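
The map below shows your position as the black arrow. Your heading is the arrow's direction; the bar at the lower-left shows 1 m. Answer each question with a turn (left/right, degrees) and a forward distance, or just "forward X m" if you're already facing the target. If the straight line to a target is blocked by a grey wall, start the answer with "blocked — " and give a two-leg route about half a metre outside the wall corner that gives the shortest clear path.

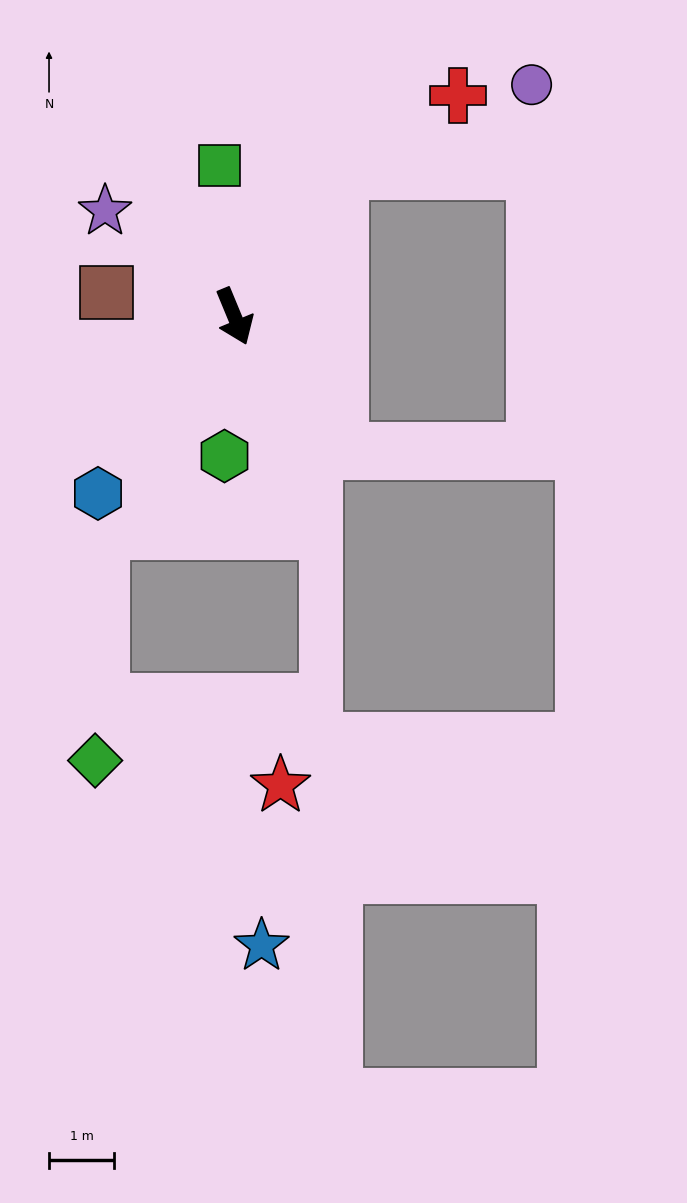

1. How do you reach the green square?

turn left 163°, forward 2.3 m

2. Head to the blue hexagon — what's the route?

turn right 60°, forward 3.4 m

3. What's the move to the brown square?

turn right 123°, forward 2.0 m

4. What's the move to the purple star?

turn right 152°, forward 2.6 m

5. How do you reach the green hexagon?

turn right 27°, forward 2.1 m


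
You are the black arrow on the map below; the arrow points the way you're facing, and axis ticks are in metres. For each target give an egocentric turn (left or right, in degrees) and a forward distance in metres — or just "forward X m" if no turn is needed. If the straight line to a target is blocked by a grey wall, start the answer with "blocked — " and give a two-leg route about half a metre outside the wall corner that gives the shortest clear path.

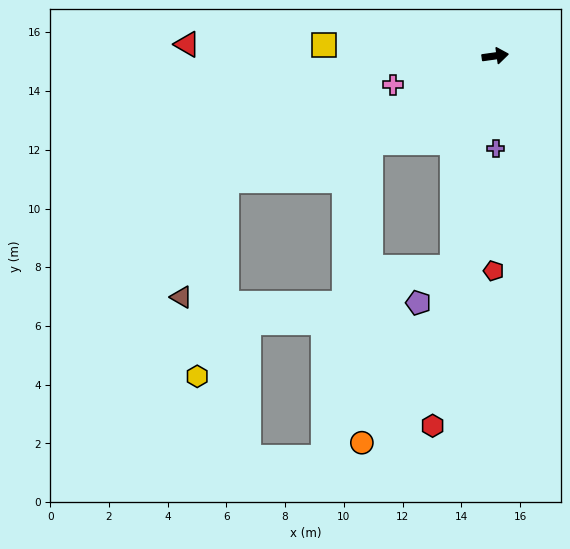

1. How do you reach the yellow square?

turn left 168°, forward 5.8 m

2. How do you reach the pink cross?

turn right 172°, forward 3.6 m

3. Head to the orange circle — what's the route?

blocked — turn right 153°, forward 5.2 m, then turn left 53°, forward 10.2 m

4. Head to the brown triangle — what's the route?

blocked — turn right 163°, forward 10.1 m, then turn left 44°, forward 4.3 m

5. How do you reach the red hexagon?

turn right 108°, forward 12.8 m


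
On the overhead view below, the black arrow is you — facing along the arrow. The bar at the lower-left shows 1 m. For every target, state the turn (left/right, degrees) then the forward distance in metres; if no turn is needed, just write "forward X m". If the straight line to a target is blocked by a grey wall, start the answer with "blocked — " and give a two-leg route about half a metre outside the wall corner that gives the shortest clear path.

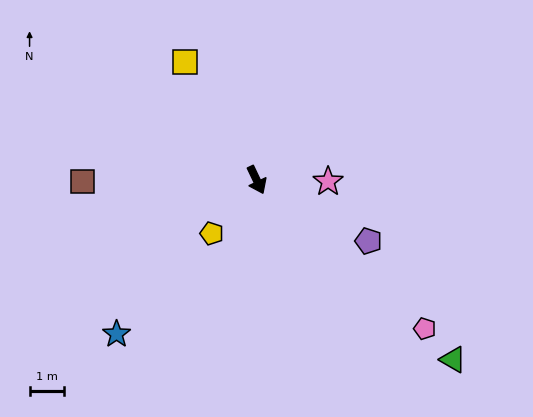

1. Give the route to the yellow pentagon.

turn right 65°, forward 2.0 m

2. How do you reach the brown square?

turn right 115°, forward 5.1 m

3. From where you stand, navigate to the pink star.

turn left 63°, forward 2.1 m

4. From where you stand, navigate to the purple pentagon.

turn left 36°, forward 3.7 m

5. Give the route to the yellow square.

turn right 174°, forward 4.0 m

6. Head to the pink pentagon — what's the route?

turn left 23°, forward 6.6 m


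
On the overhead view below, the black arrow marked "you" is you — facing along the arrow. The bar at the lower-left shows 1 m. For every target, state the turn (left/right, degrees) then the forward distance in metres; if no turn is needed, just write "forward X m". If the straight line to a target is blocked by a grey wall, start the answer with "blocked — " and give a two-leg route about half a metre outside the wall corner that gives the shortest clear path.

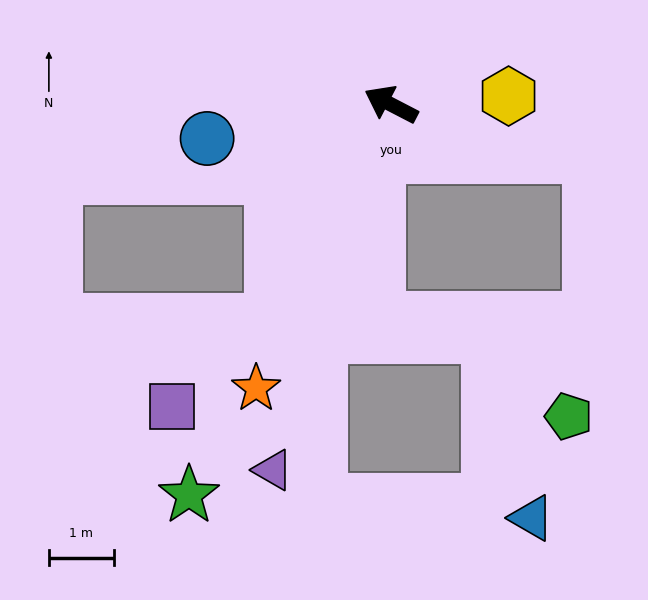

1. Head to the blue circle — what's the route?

turn left 38°, forward 2.9 m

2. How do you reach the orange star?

turn left 92°, forward 4.8 m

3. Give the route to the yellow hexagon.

turn right 149°, forward 1.8 m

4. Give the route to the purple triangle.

turn left 100°, forward 5.9 m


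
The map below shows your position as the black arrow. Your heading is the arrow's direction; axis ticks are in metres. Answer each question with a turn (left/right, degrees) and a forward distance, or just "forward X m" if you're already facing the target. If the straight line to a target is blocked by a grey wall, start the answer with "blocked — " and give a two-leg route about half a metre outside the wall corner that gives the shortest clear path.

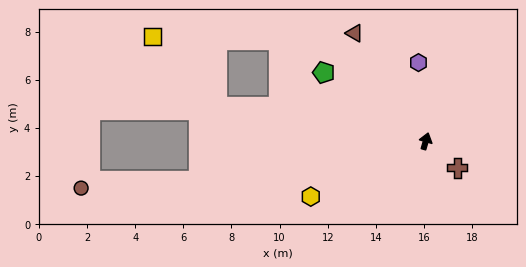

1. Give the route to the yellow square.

blocked — turn left 97°, forward 8.8 m, then turn right 38°, forward 4.0 m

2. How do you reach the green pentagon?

turn left 72°, forward 5.1 m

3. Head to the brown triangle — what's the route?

turn left 50°, forward 5.4 m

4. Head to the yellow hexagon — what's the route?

turn left 132°, forward 5.3 m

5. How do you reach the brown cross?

turn right 114°, forward 1.7 m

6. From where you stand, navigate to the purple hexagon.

turn left 22°, forward 3.3 m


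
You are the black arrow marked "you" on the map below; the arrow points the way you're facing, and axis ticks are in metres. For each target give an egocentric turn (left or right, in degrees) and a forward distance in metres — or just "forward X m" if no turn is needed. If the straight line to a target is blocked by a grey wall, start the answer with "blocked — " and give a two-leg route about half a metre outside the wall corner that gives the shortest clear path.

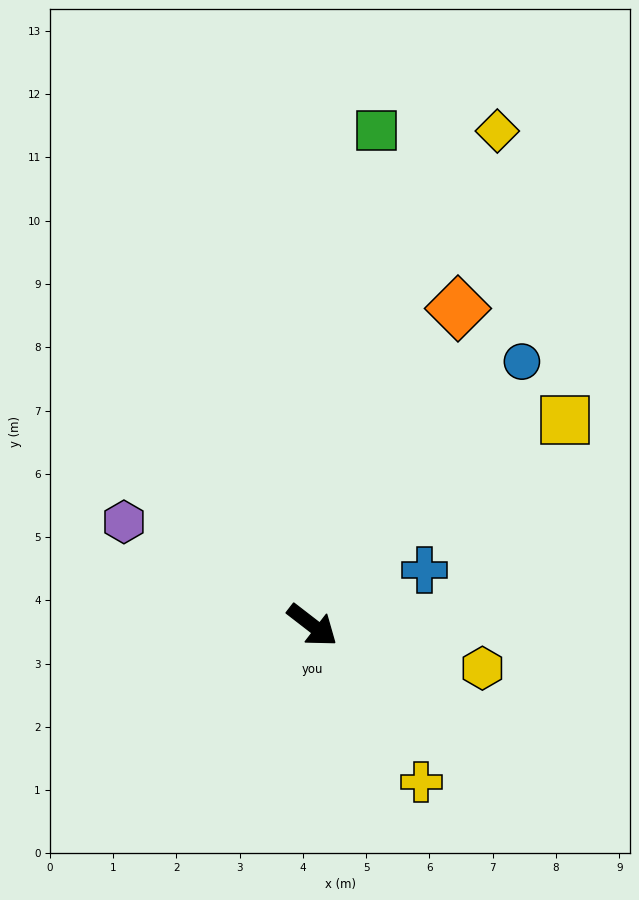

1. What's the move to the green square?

turn left 120°, forward 7.9 m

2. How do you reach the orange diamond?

turn left 103°, forward 5.5 m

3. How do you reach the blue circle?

turn left 89°, forward 5.3 m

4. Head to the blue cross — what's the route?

turn left 64°, forward 2.0 m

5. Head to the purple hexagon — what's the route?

turn right 171°, forward 3.4 m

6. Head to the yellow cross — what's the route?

turn right 17°, forward 3.0 m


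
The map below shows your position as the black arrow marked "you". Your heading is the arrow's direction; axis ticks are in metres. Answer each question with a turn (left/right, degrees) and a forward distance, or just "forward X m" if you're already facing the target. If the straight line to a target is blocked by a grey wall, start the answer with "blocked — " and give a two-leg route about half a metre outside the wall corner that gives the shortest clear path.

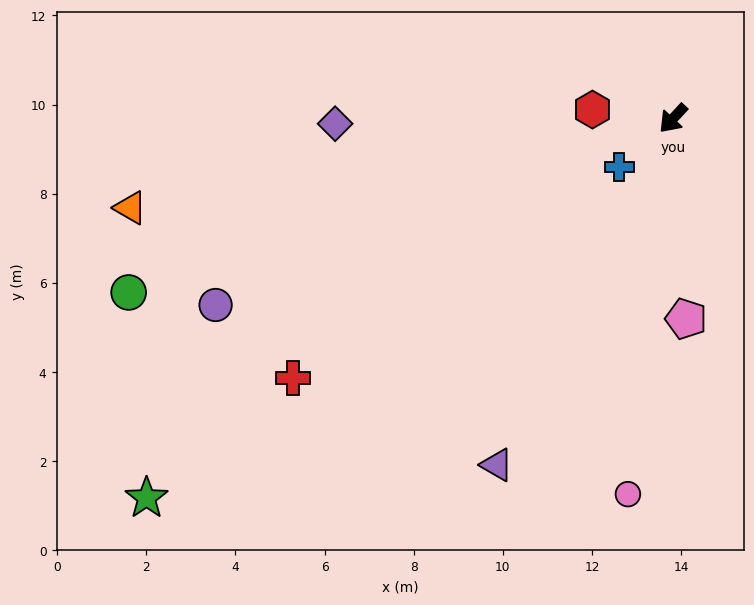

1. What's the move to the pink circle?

turn left 36°, forward 8.5 m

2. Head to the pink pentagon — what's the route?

turn left 47°, forward 4.5 m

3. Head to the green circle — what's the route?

turn right 29°, forward 12.8 m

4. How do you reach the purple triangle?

turn left 16°, forward 8.7 m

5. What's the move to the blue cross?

turn right 5°, forward 1.6 m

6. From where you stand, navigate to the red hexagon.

turn right 53°, forward 1.8 m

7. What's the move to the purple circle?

turn right 25°, forward 11.1 m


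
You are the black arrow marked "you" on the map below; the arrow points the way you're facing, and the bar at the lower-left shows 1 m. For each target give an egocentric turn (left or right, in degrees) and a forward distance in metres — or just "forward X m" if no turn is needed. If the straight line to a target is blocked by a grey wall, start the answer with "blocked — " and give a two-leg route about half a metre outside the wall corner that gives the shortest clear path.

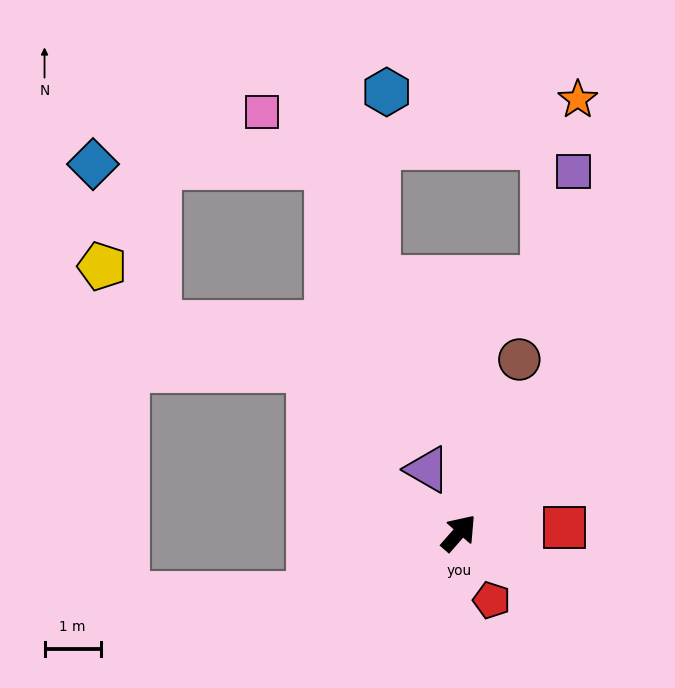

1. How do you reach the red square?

turn right 46°, forward 1.9 m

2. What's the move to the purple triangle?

turn left 68°, forward 1.3 m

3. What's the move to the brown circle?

turn left 22°, forward 3.3 m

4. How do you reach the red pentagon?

turn right 113°, forward 1.3 m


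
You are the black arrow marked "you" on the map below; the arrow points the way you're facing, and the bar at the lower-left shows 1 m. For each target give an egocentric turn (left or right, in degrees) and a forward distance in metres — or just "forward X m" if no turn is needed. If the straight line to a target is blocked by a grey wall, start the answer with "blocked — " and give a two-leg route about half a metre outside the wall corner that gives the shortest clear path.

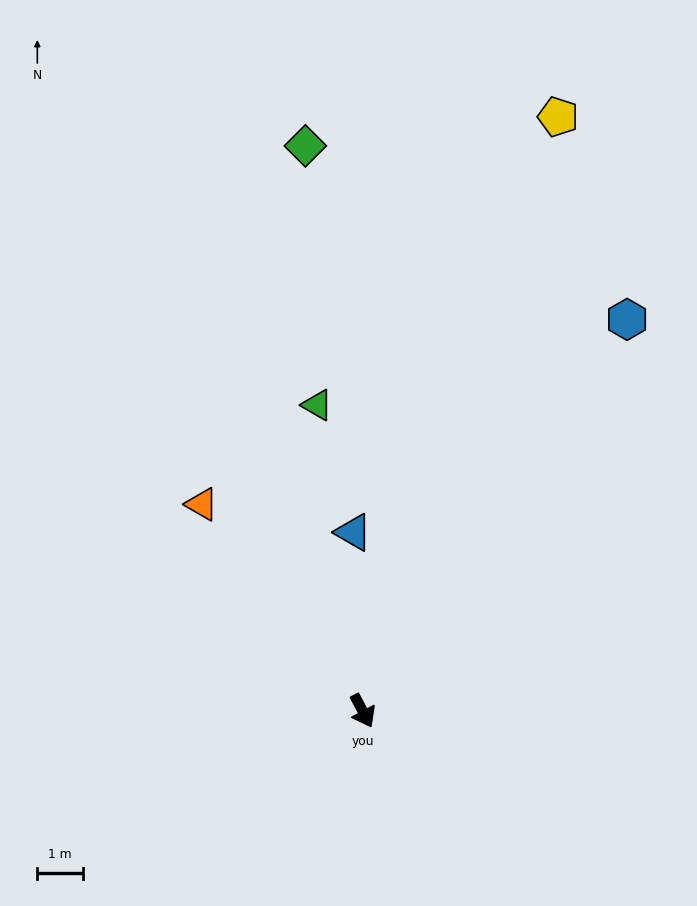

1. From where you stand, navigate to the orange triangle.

turn right 170°, forward 5.7 m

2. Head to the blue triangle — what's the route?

turn left 155°, forward 3.9 m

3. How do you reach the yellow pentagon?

turn left 134°, forward 13.6 m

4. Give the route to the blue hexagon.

turn left 118°, forward 10.3 m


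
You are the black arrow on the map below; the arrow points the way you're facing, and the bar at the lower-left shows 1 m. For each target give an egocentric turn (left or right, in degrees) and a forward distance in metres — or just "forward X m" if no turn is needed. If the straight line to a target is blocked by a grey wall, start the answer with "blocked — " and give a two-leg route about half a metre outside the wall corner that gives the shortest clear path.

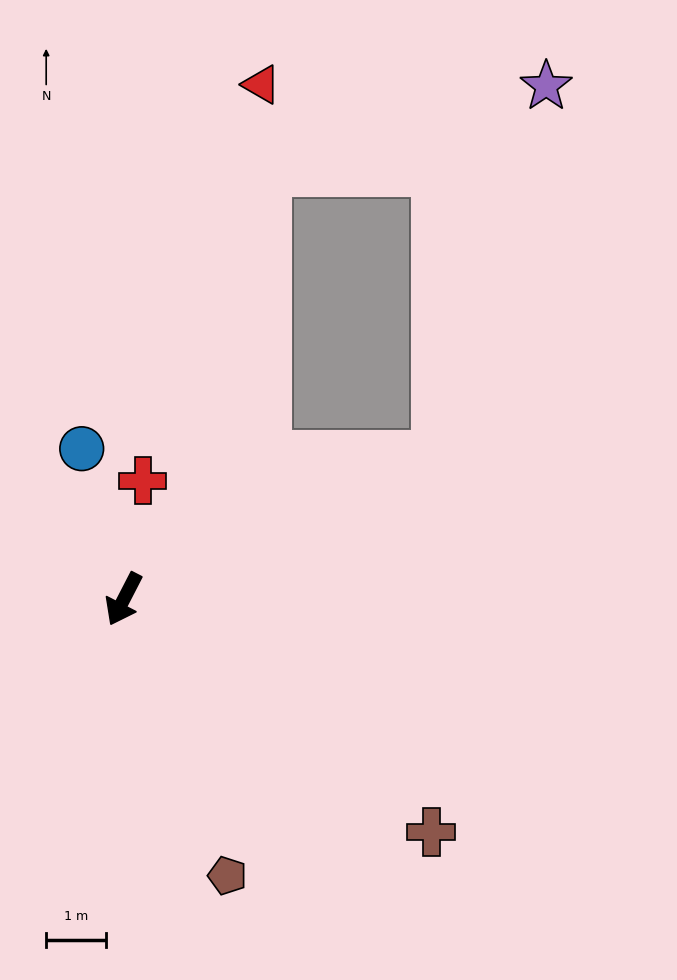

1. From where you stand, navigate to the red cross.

turn right 162°, forward 2.0 m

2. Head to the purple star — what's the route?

blocked — turn left 142°, forward 5.7 m, then turn left 49°, forward 6.4 m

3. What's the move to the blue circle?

turn right 137°, forward 2.6 m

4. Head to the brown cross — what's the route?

turn left 80°, forward 6.4 m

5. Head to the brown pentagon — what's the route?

turn left 48°, forward 4.9 m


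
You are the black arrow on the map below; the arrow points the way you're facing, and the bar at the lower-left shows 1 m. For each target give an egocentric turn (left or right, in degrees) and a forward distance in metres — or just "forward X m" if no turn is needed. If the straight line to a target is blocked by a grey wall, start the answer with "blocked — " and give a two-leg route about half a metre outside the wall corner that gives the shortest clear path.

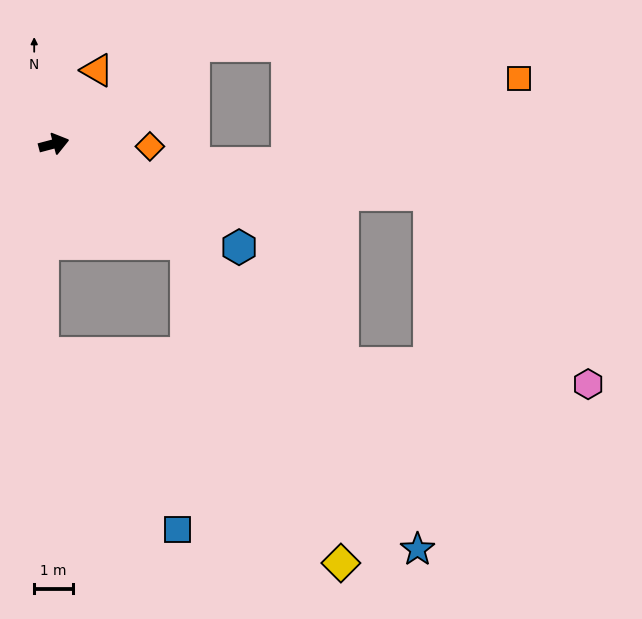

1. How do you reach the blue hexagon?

turn right 44°, forward 5.5 m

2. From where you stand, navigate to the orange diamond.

turn right 16°, forward 2.5 m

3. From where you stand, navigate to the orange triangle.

turn left 45°, forward 2.2 m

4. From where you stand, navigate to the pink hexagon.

blocked — turn right 52°, forward 9.4 m, then turn left 32°, forward 6.4 m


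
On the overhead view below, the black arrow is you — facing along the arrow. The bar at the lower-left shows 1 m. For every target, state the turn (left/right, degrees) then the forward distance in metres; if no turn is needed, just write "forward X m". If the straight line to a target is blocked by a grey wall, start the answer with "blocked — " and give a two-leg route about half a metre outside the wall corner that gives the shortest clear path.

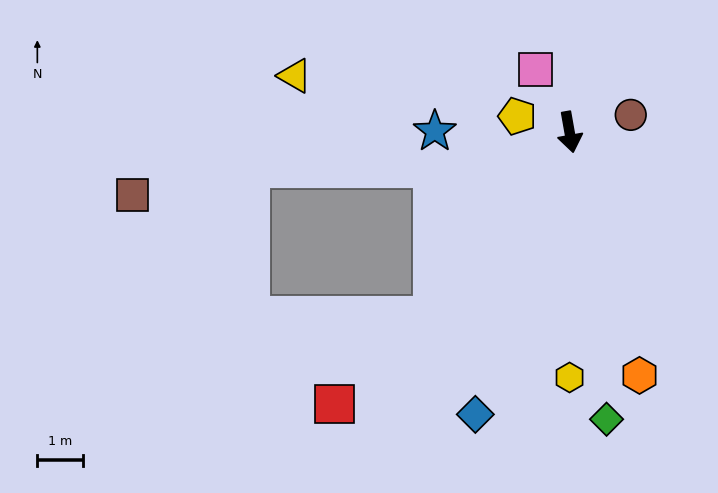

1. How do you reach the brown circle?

turn left 96°, forward 1.4 m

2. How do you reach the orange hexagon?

turn left 6°, forward 5.6 m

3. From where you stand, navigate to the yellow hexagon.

turn right 10°, forward 5.4 m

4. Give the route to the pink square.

turn right 162°, forward 1.6 m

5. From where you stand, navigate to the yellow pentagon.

turn right 117°, forward 1.2 m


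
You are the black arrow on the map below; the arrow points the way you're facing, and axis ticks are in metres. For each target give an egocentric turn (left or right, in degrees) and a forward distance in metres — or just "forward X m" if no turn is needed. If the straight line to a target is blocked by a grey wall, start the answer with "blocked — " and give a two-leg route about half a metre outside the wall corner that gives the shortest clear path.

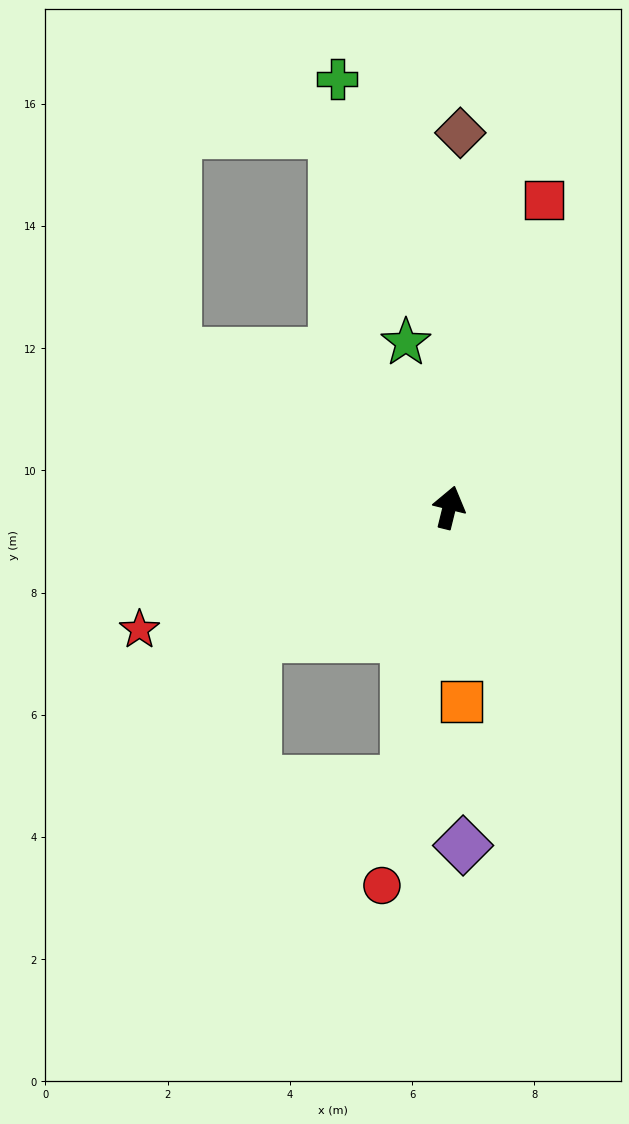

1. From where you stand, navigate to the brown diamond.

turn left 12°, forward 6.1 m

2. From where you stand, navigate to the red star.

turn left 125°, forward 5.5 m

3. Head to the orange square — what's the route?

turn right 163°, forward 3.2 m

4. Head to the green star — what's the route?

turn left 29°, forward 2.8 m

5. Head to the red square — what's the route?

turn right 3°, forward 5.3 m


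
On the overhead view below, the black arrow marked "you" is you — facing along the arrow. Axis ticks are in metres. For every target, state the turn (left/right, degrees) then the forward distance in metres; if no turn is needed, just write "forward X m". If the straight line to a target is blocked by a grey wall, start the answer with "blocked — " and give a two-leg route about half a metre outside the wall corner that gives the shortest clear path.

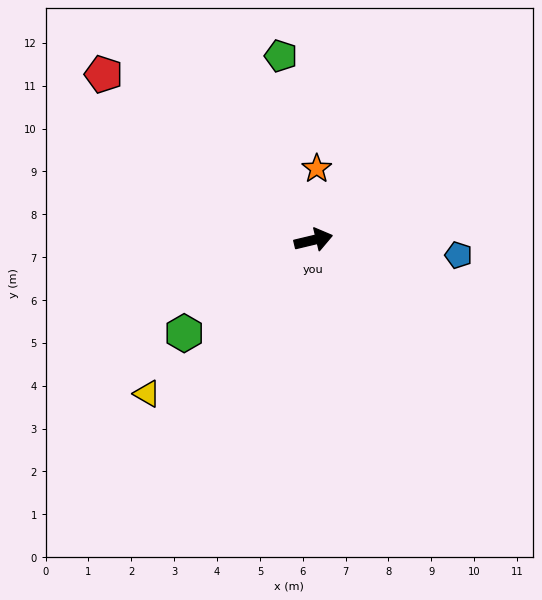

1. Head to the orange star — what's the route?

turn left 74°, forward 1.7 m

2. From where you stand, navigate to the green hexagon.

turn right 158°, forward 3.7 m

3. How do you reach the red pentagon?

turn left 128°, forward 6.2 m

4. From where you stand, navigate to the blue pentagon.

turn right 19°, forward 3.4 m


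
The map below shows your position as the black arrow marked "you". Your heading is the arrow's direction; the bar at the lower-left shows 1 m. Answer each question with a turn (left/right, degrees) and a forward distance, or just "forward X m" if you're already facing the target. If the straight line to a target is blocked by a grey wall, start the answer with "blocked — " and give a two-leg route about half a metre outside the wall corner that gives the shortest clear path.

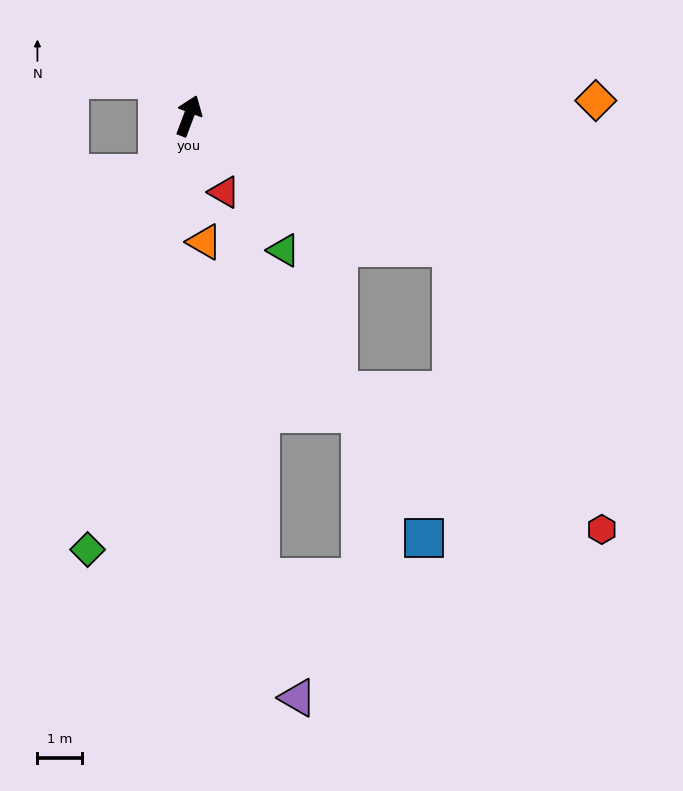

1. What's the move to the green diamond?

turn right 172°, forward 9.9 m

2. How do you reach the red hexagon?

blocked — turn right 96°, forward 6.6 m, then turn right 35°, forward 7.1 m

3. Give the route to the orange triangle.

turn right 152°, forward 2.8 m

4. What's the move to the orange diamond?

turn right 67°, forward 9.1 m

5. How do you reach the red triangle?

turn right 134°, forward 1.9 m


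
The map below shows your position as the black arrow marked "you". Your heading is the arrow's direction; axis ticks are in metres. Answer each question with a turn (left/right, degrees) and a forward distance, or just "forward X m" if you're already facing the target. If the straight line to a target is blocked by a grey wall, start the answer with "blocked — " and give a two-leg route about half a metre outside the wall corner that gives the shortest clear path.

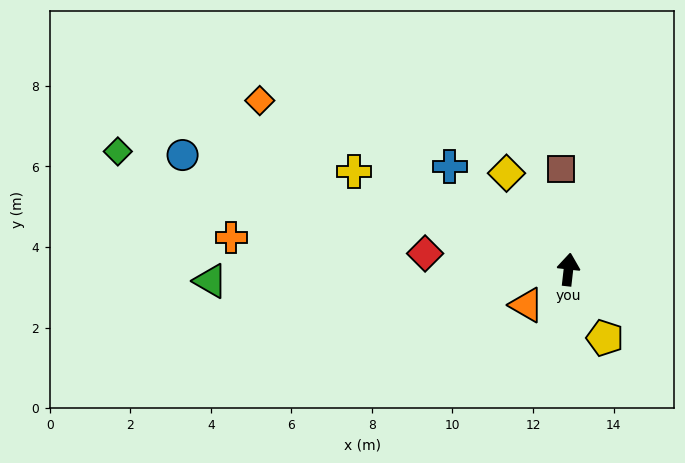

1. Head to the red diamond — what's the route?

turn left 90°, forward 3.6 m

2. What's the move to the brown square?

turn left 11°, forward 2.5 m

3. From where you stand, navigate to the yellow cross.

turn left 72°, forward 5.9 m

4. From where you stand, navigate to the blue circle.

turn left 80°, forward 10.0 m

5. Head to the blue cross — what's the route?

turn left 56°, forward 3.9 m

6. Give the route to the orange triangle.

turn left 137°, forward 1.4 m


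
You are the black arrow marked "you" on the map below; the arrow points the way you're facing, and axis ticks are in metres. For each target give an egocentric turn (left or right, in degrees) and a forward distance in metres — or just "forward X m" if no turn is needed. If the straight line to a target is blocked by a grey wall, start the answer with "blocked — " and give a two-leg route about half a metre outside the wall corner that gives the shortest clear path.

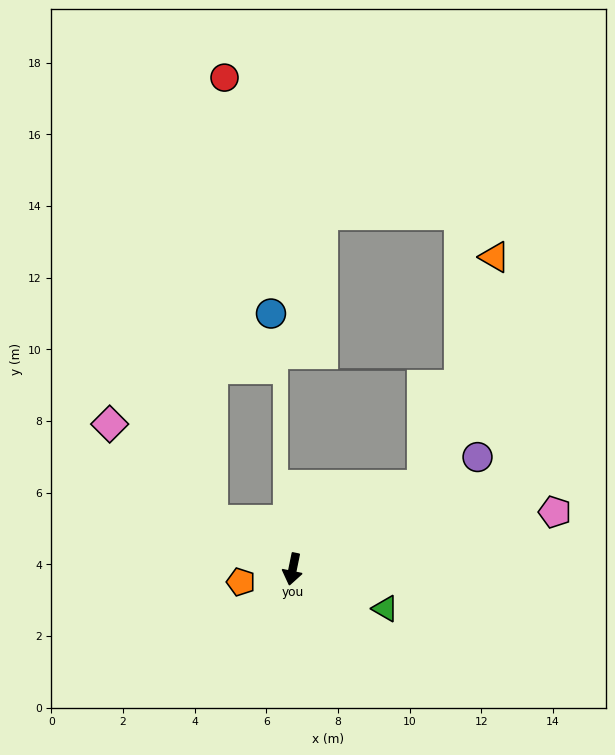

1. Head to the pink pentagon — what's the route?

turn left 114°, forward 7.5 m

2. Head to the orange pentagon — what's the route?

turn right 65°, forward 1.5 m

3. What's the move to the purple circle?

turn left 133°, forward 6.0 m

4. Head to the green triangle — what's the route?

turn left 79°, forward 2.8 m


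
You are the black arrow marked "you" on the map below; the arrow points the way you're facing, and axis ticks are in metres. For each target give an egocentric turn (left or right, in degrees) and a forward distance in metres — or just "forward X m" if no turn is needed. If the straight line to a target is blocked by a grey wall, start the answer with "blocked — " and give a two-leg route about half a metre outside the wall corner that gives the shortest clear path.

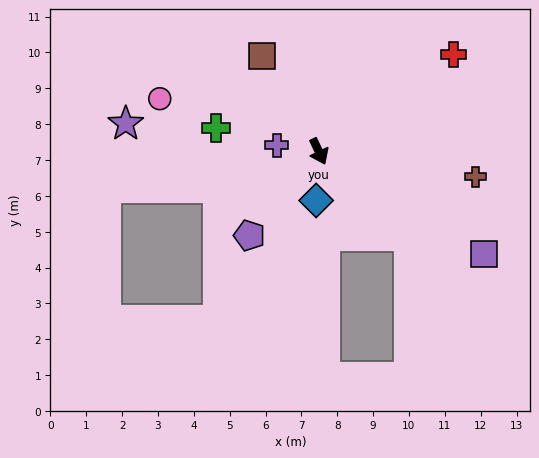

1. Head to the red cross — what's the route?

turn left 100°, forward 4.6 m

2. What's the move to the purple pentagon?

turn right 65°, forward 3.0 m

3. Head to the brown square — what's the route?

turn right 174°, forward 3.1 m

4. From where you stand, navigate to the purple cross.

turn right 124°, forward 1.2 m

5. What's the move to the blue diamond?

turn right 28°, forward 1.4 m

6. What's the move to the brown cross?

turn left 56°, forward 4.4 m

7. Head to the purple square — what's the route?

turn left 33°, forward 5.4 m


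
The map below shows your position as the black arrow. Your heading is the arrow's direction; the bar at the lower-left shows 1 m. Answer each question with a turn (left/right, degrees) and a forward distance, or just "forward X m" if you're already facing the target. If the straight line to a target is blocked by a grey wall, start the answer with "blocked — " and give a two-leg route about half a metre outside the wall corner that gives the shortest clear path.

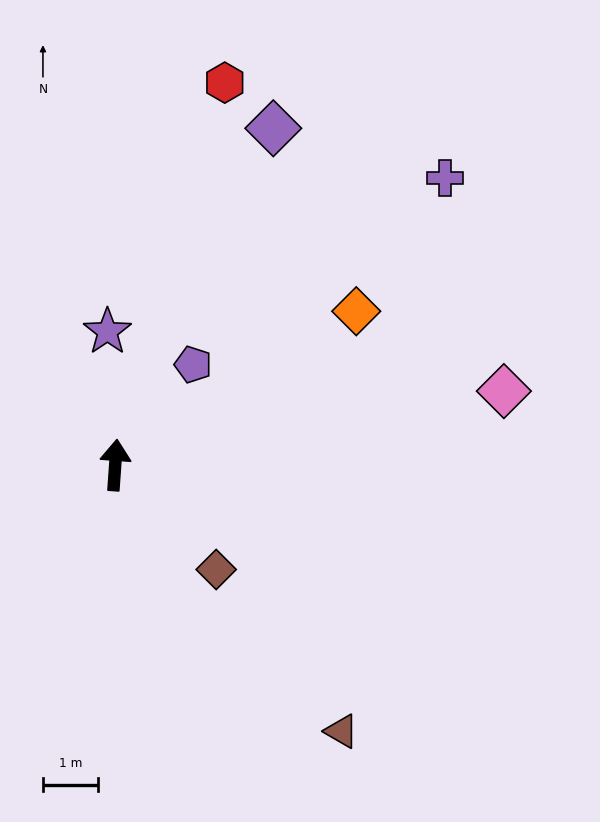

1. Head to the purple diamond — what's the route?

turn right 21°, forward 6.7 m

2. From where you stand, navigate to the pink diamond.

turn right 75°, forward 7.1 m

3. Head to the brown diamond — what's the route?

turn right 132°, forward 2.6 m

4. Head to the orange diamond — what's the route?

turn right 53°, forward 5.2 m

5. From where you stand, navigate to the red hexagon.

turn right 12°, forward 7.2 m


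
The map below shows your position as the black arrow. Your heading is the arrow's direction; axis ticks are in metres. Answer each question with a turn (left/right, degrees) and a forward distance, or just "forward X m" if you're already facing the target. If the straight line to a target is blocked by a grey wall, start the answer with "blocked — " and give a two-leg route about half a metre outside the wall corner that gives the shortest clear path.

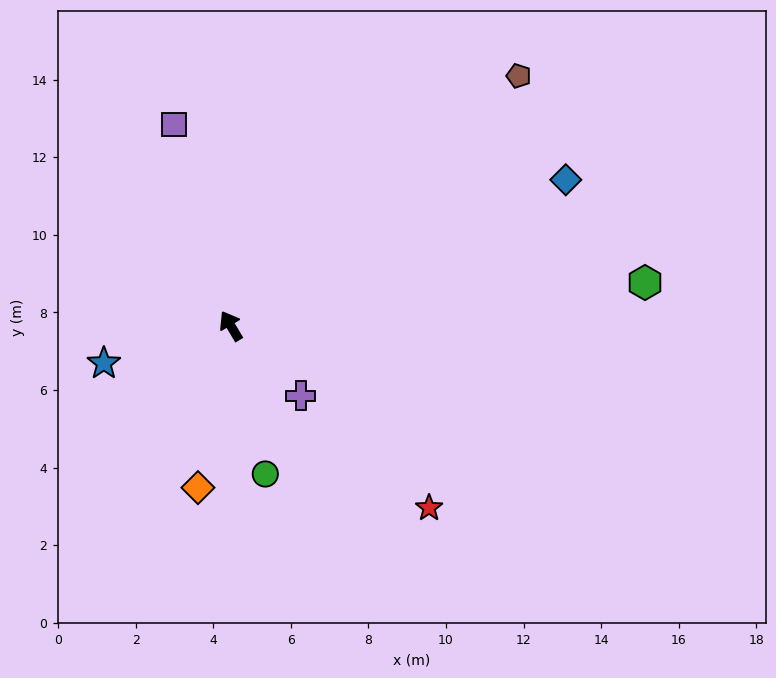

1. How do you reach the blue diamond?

turn right 97°, forward 9.4 m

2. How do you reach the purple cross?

turn right 166°, forward 2.5 m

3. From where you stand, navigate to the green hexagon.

turn right 115°, forward 10.7 m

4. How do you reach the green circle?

turn left 162°, forward 3.9 m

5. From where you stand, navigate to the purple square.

turn right 15°, forward 5.4 m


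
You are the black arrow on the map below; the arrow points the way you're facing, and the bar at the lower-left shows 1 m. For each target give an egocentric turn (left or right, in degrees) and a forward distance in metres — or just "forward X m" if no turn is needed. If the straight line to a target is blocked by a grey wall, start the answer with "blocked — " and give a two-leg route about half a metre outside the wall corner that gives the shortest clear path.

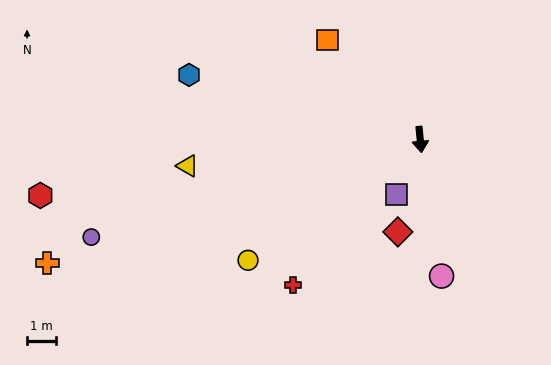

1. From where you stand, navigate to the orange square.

turn right 142°, forward 4.6 m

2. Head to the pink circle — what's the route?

turn left 3°, forward 4.7 m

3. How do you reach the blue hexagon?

turn right 111°, forward 8.2 m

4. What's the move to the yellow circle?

turn right 60°, forward 7.2 m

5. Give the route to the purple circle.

turn right 79°, forward 11.7 m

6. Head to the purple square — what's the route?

turn right 29°, forward 2.0 m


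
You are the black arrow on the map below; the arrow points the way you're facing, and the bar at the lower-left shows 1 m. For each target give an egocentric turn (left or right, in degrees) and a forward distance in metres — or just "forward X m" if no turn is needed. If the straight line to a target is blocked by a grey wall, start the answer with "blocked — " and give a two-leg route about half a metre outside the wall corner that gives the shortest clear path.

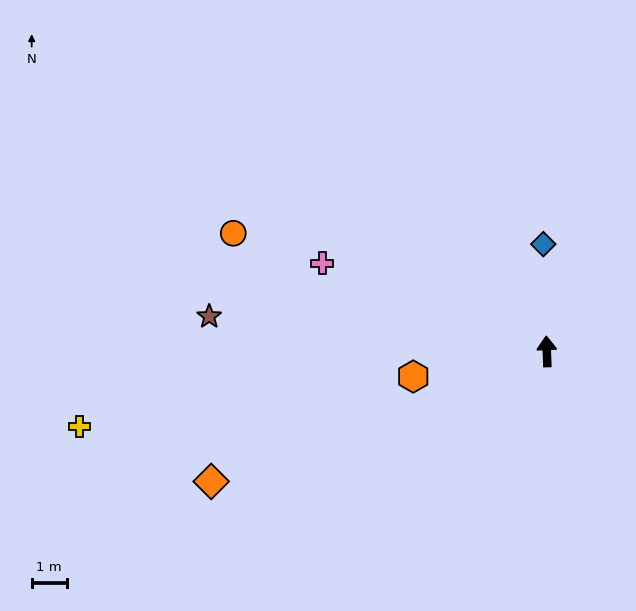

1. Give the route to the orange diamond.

turn left 109°, forward 10.3 m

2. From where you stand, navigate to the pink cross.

turn left 66°, forward 6.9 m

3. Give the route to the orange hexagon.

turn left 98°, forward 3.9 m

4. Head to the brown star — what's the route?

turn left 82°, forward 9.7 m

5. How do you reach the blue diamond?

forward 3.1 m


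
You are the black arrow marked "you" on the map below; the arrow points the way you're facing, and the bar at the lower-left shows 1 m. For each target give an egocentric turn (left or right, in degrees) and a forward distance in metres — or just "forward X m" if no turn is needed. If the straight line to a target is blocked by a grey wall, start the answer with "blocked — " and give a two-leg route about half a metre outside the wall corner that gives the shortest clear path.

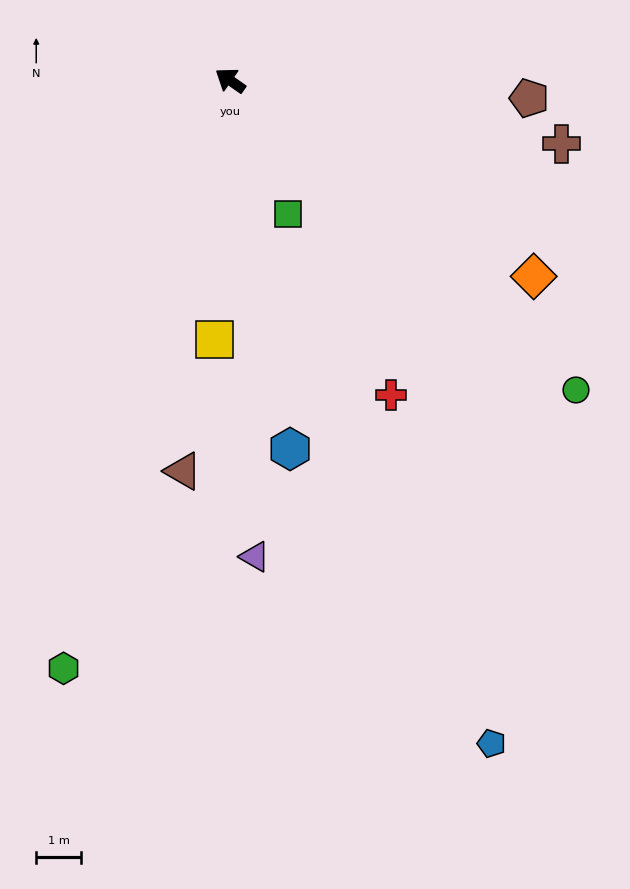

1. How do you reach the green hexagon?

turn left 109°, forward 13.5 m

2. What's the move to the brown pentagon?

turn right 148°, forward 6.6 m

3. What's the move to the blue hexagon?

turn left 134°, forward 8.3 m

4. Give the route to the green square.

turn left 148°, forward 3.2 m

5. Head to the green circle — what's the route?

turn left 173°, forward 10.3 m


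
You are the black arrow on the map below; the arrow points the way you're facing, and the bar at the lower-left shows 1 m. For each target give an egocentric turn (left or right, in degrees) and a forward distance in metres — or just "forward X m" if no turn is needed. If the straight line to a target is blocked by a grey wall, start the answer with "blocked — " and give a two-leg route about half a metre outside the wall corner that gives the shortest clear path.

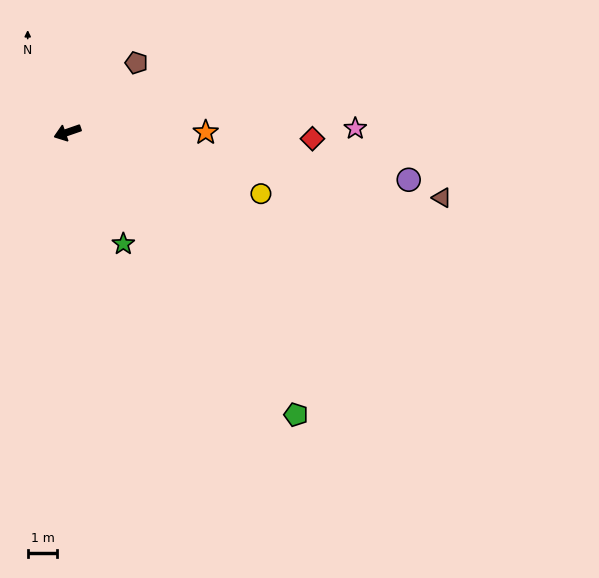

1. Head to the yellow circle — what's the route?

turn left 143°, forward 6.8 m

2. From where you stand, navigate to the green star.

turn left 98°, forward 4.2 m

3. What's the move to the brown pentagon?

turn right 154°, forward 3.3 m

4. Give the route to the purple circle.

turn left 153°, forward 11.6 m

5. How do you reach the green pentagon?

turn left 110°, forward 12.2 m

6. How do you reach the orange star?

turn left 161°, forward 4.7 m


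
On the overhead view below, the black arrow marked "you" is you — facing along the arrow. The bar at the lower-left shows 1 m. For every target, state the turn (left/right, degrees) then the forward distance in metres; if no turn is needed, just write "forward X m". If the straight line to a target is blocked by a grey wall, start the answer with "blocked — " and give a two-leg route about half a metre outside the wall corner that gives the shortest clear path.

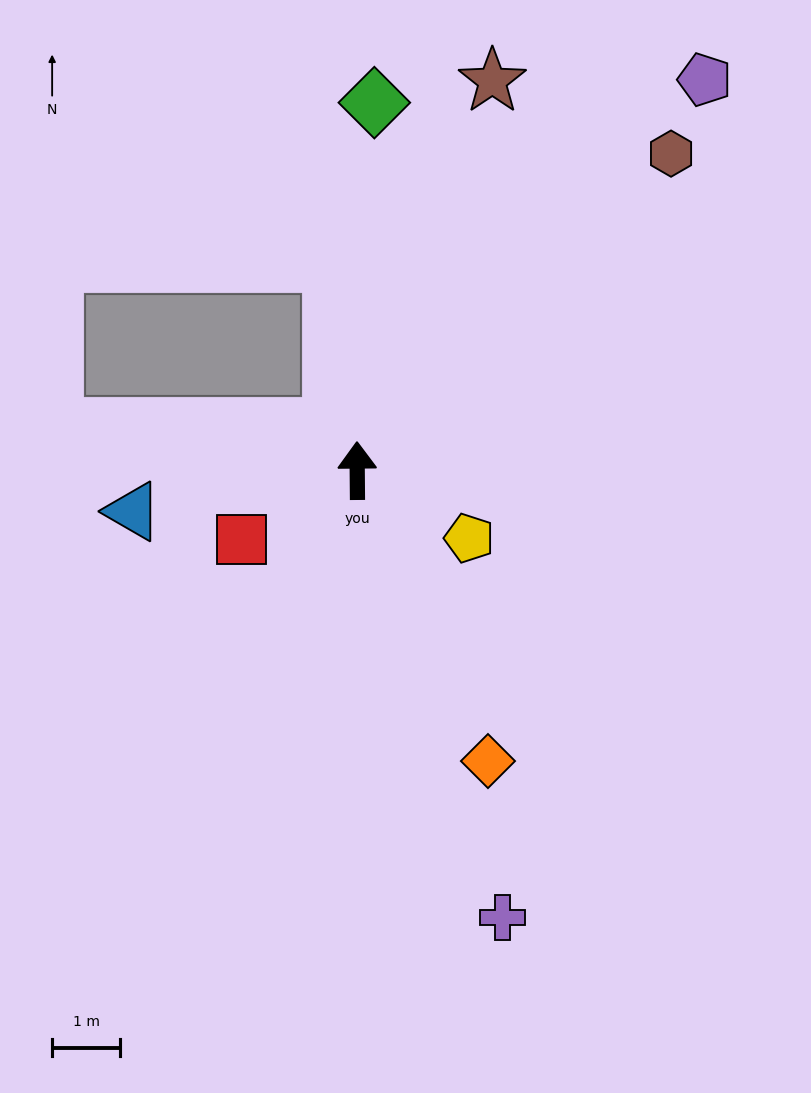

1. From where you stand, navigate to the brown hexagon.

turn right 45°, forward 6.5 m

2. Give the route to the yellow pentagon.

turn right 122°, forward 1.9 m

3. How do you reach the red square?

turn left 120°, forward 2.0 m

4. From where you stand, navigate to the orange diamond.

turn right 156°, forward 4.7 m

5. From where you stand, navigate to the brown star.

turn right 20°, forward 6.0 m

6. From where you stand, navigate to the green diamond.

turn right 3°, forward 5.4 m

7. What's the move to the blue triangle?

turn left 100°, forward 3.3 m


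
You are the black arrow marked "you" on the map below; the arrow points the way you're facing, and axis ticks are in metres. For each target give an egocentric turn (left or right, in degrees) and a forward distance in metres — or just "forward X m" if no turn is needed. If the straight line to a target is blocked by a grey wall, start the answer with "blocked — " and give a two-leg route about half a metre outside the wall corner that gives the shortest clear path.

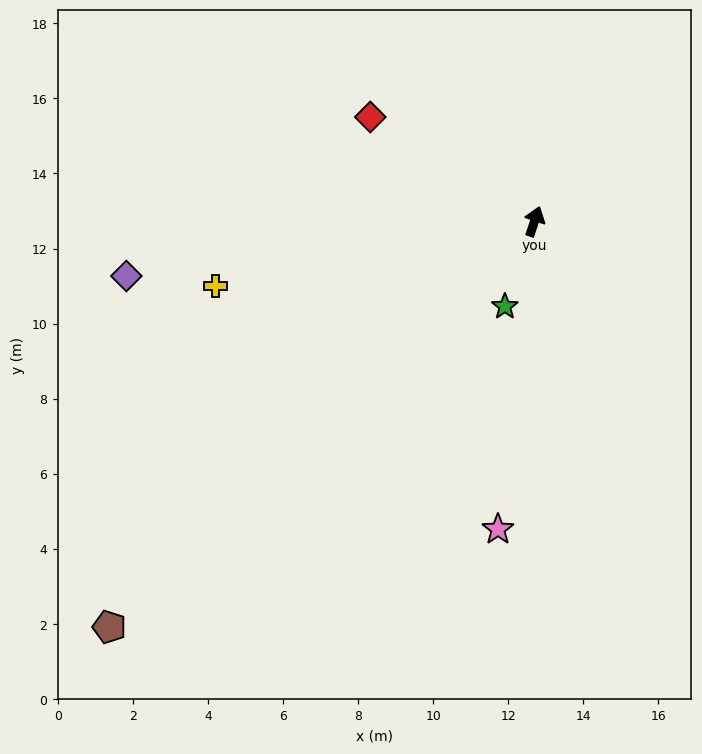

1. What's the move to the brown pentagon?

turn left 152°, forward 15.7 m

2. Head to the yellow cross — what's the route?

turn left 120°, forward 8.7 m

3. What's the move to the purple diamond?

turn left 116°, forward 11.0 m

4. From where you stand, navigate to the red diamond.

turn left 76°, forward 5.2 m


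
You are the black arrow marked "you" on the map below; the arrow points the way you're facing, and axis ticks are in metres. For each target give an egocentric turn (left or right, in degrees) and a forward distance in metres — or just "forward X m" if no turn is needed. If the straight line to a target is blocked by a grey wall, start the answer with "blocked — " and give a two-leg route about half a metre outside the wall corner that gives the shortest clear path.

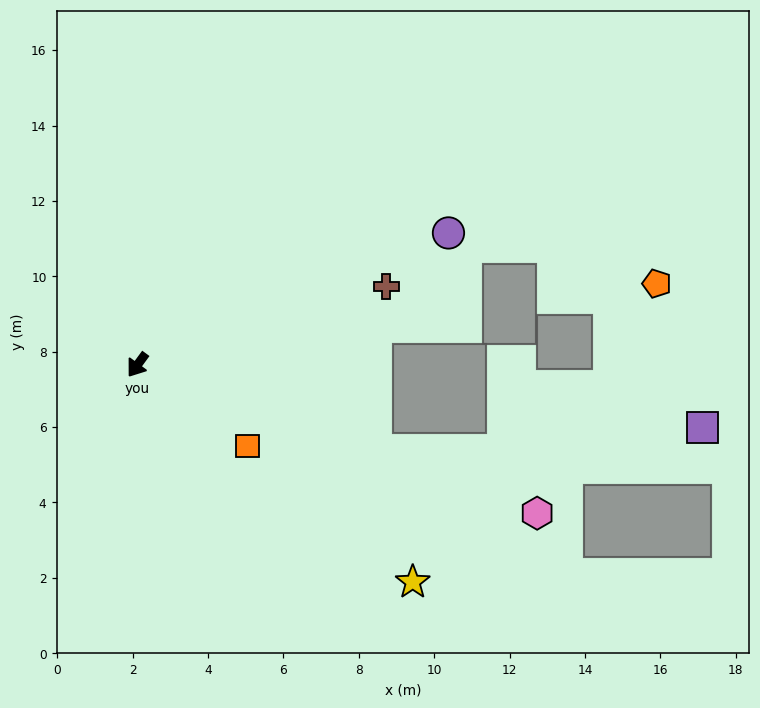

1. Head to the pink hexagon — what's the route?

turn left 106°, forward 11.3 m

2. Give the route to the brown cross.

turn left 144°, forward 6.9 m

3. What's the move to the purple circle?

turn left 149°, forward 9.0 m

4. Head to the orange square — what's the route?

turn left 90°, forward 3.6 m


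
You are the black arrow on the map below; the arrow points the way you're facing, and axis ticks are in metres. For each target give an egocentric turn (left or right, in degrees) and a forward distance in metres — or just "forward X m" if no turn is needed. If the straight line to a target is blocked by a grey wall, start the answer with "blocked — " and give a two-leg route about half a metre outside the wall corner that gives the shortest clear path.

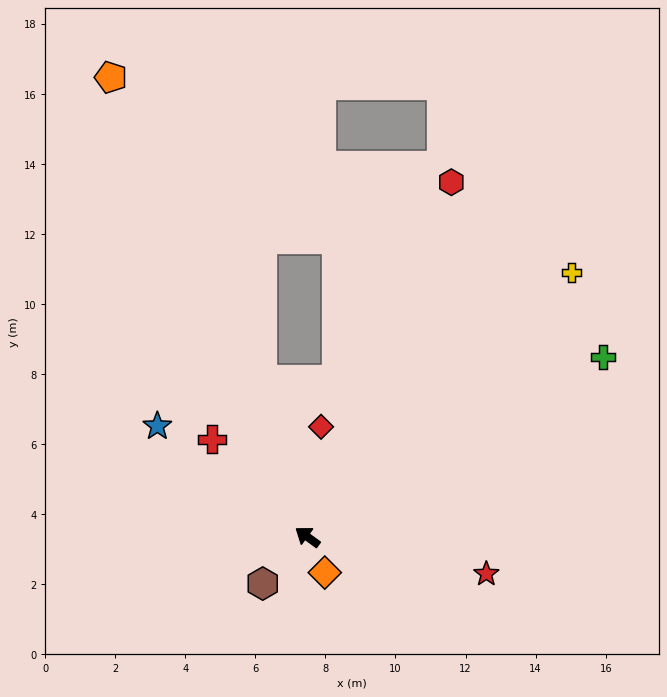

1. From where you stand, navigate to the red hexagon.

turn right 76°, forward 10.9 m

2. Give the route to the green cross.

turn right 113°, forward 9.9 m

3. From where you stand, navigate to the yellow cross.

turn right 99°, forward 10.7 m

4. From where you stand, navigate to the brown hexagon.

turn left 82°, forward 1.8 m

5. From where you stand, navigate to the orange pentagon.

turn right 31°, forward 14.3 m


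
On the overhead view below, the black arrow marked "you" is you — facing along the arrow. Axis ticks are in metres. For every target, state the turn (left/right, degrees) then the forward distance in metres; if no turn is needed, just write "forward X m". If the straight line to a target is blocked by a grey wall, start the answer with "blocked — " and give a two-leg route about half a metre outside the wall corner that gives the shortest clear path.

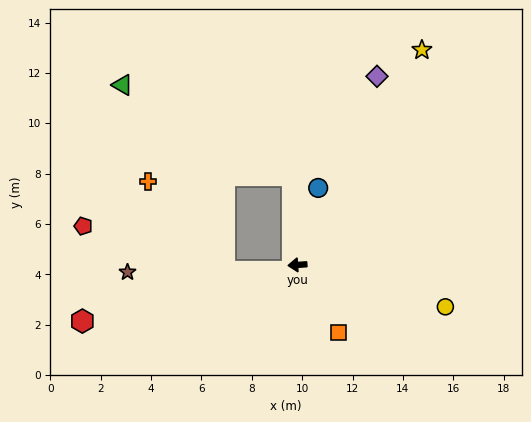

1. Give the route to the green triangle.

blocked — turn right 91°, forward 3.6 m, then turn left 59°, forward 7.6 m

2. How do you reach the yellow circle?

turn left 160°, forward 6.1 m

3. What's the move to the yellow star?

turn right 124°, forward 9.9 m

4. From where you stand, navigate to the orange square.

turn left 117°, forward 3.1 m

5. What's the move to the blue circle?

turn right 109°, forward 3.2 m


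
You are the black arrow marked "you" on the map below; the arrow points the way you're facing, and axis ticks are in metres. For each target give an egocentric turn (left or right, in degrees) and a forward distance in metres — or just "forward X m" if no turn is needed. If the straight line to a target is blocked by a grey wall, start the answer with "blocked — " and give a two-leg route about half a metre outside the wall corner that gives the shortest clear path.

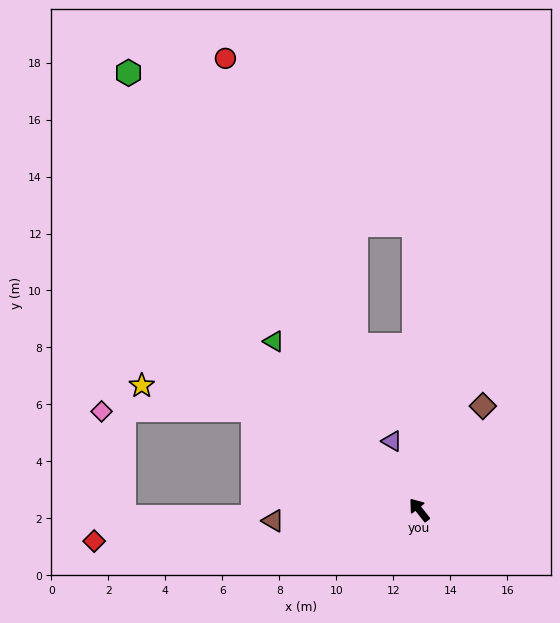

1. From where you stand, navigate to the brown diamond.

turn right 70°, forward 4.3 m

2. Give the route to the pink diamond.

blocked — turn left 21°, forward 6.8 m, then turn left 31°, forward 5.3 m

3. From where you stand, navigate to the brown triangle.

turn left 56°, forward 5.1 m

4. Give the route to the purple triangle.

turn right 17°, forward 2.6 m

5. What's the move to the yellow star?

blocked — turn left 21°, forward 6.8 m, then turn left 18°, forward 4.0 m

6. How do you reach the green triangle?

turn left 3°, forward 7.8 m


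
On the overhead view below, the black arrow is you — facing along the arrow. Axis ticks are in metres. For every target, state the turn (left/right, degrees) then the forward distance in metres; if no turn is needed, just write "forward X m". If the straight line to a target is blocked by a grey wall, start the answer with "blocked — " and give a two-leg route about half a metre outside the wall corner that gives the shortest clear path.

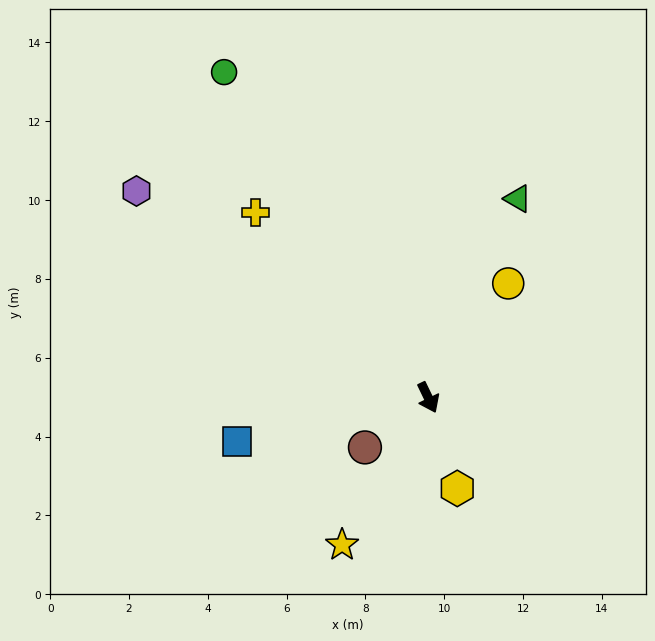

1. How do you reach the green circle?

turn right 174°, forward 9.7 m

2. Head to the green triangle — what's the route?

turn left 130°, forward 5.5 m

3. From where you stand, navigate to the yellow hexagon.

turn right 8°, forward 2.4 m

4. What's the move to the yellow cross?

turn right 163°, forward 6.4 m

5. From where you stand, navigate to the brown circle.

turn right 78°, forward 2.0 m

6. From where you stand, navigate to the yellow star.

turn right 56°, forward 4.3 m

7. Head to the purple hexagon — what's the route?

turn right 151°, forward 9.1 m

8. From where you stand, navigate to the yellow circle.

turn left 119°, forward 3.5 m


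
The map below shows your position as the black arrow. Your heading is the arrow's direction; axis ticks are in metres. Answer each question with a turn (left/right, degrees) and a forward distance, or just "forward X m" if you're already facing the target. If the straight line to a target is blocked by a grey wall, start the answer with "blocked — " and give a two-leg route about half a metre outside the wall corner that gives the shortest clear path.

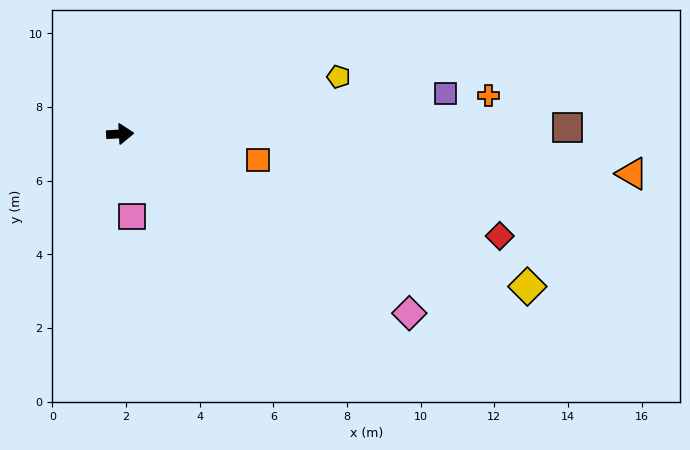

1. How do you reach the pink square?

turn right 85°, forward 2.3 m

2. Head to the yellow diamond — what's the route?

turn right 24°, forward 11.8 m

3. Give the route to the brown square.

turn right 2°, forward 12.1 m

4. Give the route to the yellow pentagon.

turn left 11°, forward 6.1 m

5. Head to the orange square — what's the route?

turn right 14°, forward 3.8 m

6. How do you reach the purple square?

turn left 4°, forward 8.9 m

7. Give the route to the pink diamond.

turn right 35°, forward 9.2 m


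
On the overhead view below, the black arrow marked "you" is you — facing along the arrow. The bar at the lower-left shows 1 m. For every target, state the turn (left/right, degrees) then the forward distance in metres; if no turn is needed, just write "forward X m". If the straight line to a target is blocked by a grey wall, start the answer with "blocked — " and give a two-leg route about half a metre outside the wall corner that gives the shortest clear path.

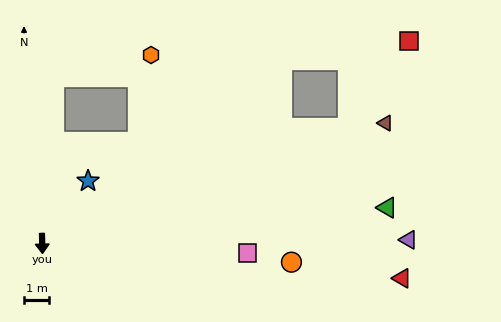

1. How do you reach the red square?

blocked — turn left 126°, forward 12.1 m, then turn right 29°, forward 5.2 m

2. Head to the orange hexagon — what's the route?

blocked — turn left 175°, forward 6.7 m, then turn right 74°, forward 4.0 m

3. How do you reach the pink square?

turn left 86°, forward 8.2 m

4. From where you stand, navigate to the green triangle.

turn left 94°, forward 13.9 m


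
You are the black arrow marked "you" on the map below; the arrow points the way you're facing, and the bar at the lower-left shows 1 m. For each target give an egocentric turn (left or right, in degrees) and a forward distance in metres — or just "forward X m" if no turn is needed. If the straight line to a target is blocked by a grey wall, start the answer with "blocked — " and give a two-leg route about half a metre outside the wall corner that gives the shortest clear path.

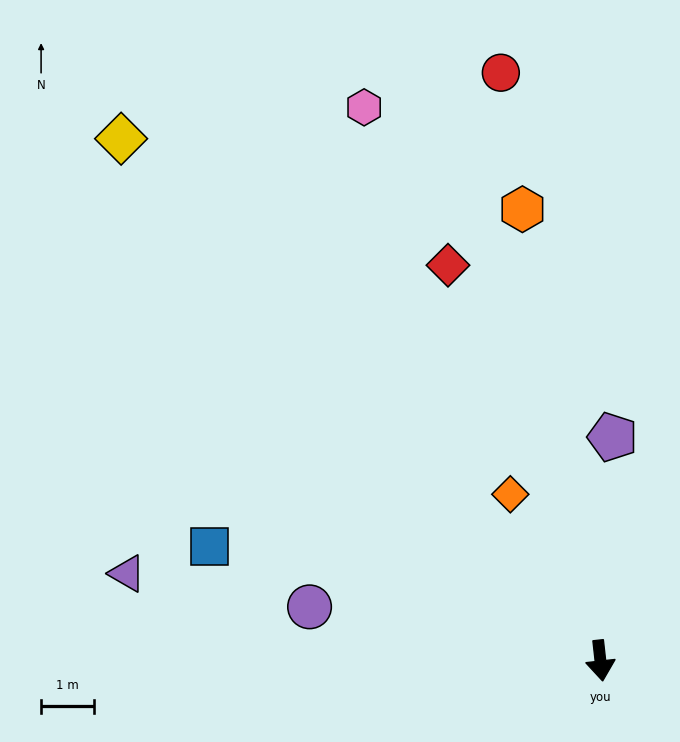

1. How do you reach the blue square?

turn right 113°, forward 7.7 m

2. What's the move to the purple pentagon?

turn left 171°, forward 4.2 m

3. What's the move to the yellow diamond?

turn right 144°, forward 13.4 m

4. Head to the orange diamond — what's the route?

turn right 158°, forward 3.6 m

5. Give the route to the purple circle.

turn right 107°, forward 5.6 m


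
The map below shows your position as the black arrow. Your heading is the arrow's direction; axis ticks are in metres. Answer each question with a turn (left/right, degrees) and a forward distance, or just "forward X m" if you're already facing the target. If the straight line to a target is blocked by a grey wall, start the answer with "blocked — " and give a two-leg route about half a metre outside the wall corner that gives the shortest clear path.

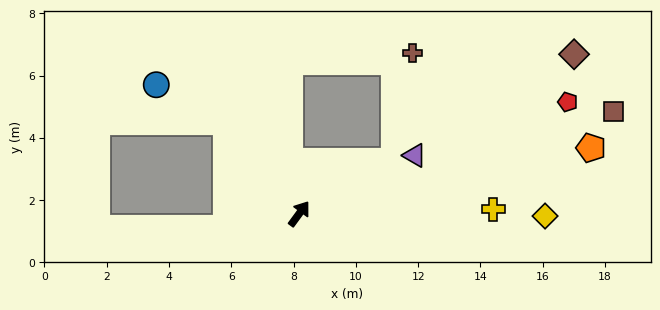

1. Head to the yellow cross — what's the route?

turn right 52°, forward 6.2 m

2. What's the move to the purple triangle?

turn right 27°, forward 4.2 m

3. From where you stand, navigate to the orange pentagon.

turn right 41°, forward 9.6 m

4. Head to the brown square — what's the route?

turn right 36°, forward 10.6 m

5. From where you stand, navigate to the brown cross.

blocked — turn right 25°, forward 3.5 m, then turn left 51°, forward 3.5 m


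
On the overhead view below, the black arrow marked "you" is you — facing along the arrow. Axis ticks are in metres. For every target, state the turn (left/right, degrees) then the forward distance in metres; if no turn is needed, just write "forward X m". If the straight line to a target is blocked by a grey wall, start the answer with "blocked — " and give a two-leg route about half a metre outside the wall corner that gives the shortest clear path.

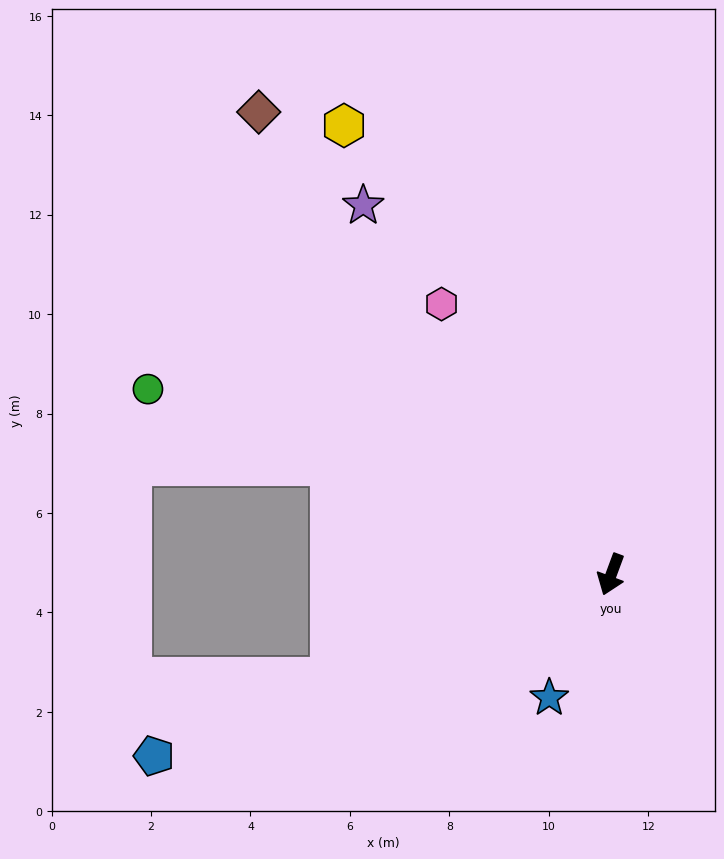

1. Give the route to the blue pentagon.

turn right 48°, forward 9.9 m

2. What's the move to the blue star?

turn right 6°, forward 2.8 m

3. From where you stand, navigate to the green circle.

turn right 91°, forward 10.0 m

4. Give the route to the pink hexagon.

turn right 128°, forward 6.4 m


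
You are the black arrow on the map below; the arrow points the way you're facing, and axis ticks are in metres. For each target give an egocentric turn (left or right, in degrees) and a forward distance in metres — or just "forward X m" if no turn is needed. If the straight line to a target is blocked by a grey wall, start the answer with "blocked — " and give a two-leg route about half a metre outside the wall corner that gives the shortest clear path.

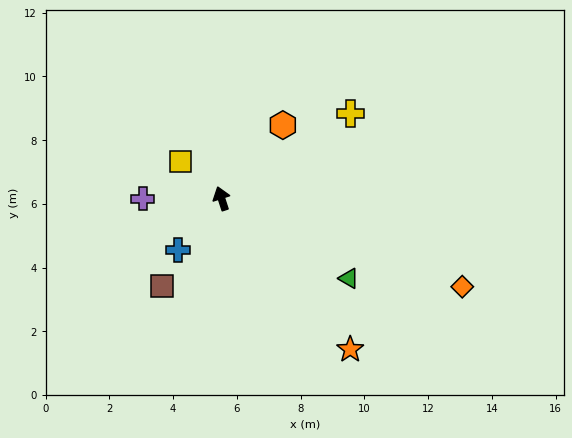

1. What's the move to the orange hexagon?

turn right 58°, forward 3.0 m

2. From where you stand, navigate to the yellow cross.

turn right 75°, forward 4.8 m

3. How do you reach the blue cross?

turn left 122°, forward 2.1 m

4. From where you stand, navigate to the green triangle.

turn right 140°, forward 4.7 m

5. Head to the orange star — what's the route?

turn right 158°, forward 6.2 m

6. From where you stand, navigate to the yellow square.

turn left 30°, forward 1.7 m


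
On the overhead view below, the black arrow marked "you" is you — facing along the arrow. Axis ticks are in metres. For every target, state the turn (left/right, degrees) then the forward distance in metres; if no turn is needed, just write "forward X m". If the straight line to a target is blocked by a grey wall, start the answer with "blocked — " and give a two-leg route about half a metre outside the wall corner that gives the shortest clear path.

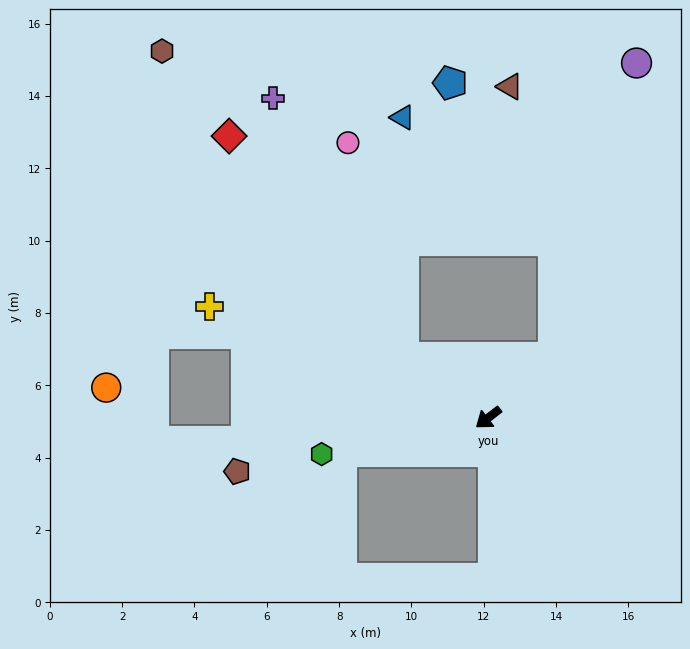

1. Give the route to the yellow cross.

turn right 59°, forward 8.3 m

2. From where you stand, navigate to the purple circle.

blocked — turn right 175°, forward 2.4 m, then turn left 32°, forward 8.5 m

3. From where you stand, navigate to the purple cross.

blocked — turn right 73°, forward 2.9 m, then turn right 28°, forward 8.0 m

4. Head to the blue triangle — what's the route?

blocked — turn right 73°, forward 2.9 m, then turn right 54°, forward 6.6 m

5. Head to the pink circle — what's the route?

blocked — turn right 73°, forward 2.9 m, then turn right 40°, forward 6.1 m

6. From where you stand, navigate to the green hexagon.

turn right 25°, forward 4.7 m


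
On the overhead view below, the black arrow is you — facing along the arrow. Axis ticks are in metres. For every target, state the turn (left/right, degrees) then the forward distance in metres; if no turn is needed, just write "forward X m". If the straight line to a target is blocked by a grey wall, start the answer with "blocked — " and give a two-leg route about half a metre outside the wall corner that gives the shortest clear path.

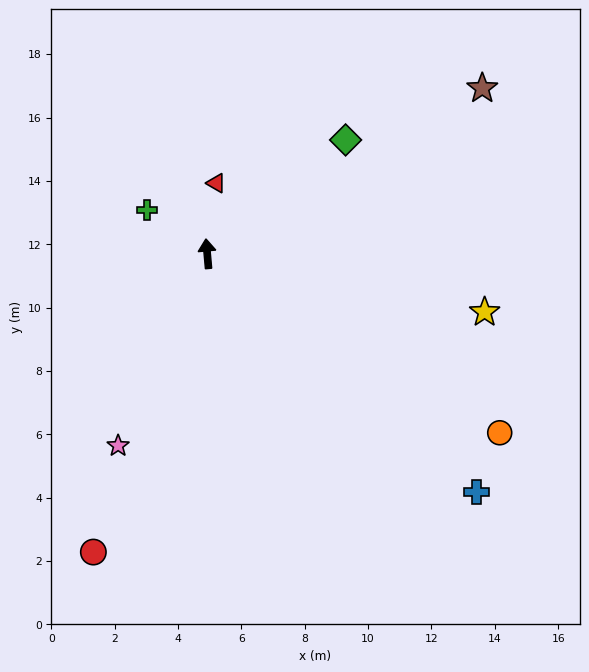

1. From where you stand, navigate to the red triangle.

turn right 12°, forward 2.2 m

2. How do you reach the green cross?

turn left 49°, forward 2.3 m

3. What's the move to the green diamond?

turn right 56°, forward 5.7 m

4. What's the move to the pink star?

turn left 150°, forward 6.7 m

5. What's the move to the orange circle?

turn right 127°, forward 10.8 m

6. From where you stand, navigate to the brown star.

turn right 64°, forward 10.1 m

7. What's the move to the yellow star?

turn right 107°, forward 8.9 m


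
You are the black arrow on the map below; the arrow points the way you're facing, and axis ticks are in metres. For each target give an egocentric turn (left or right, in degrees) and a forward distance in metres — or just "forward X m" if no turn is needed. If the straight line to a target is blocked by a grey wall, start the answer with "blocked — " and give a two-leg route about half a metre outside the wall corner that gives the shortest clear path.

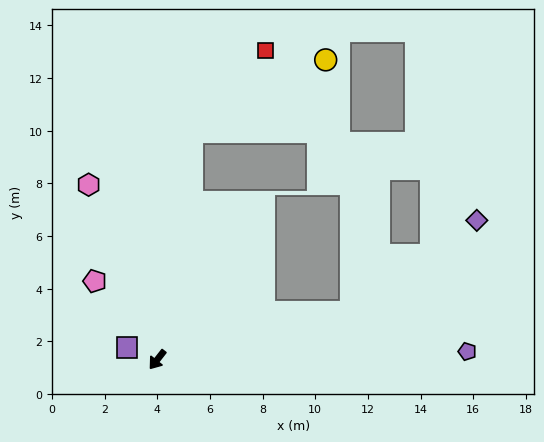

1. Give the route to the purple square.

turn right 74°, forward 1.2 m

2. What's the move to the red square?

blocked — turn right 151°, forward 8.8 m, then turn right 33°, forward 4.2 m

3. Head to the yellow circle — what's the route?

blocked — turn right 151°, forward 8.8 m, then turn right 53°, forward 5.8 m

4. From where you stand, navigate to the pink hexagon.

turn right 121°, forward 7.1 m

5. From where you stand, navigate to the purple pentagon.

turn left 130°, forward 11.8 m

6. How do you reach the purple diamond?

blocked — turn left 142°, forward 7.6 m, then turn left 22°, forward 5.9 m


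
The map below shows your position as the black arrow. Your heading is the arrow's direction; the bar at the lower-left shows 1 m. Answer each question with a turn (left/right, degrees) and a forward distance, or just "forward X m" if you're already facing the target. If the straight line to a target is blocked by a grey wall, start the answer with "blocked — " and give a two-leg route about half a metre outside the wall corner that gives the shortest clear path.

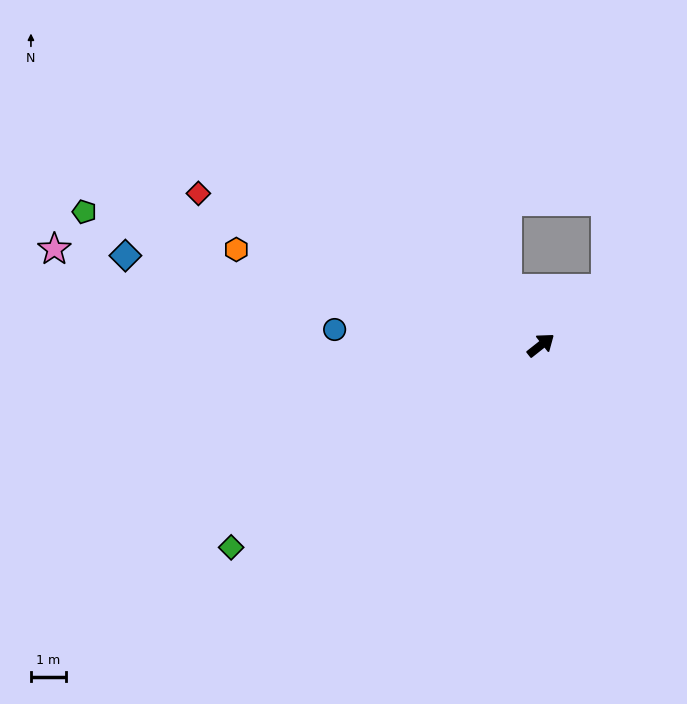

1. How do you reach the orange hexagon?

turn left 124°, forward 9.2 m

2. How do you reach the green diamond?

turn left 175°, forward 10.6 m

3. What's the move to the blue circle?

turn left 137°, forward 5.9 m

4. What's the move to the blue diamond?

turn left 129°, forward 12.2 m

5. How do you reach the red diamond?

turn left 118°, forward 10.8 m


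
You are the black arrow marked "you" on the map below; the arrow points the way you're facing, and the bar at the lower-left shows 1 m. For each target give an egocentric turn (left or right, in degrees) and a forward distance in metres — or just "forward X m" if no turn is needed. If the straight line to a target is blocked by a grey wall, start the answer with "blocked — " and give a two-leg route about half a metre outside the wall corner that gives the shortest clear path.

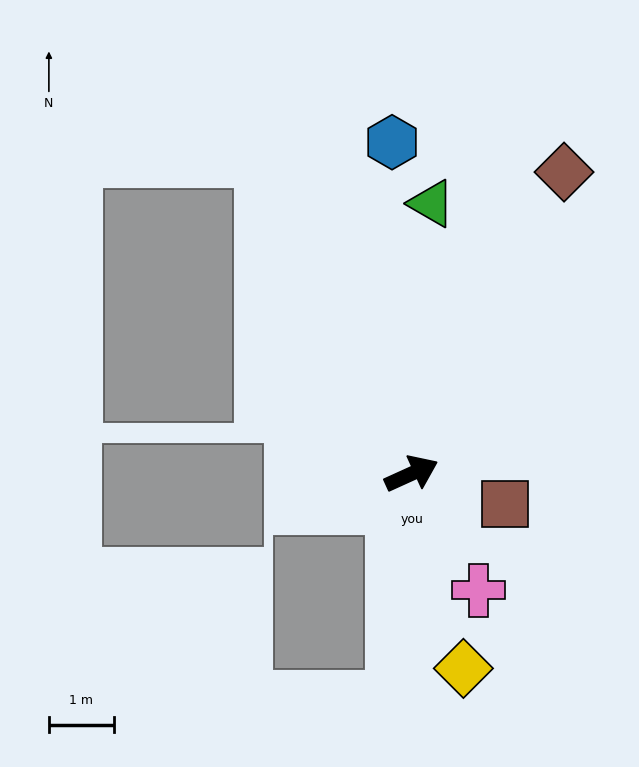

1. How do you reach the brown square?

turn right 42°, forward 1.5 m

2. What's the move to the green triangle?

turn left 61°, forward 4.2 m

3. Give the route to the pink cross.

turn right 85°, forward 2.1 m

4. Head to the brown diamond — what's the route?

turn left 39°, forward 5.2 m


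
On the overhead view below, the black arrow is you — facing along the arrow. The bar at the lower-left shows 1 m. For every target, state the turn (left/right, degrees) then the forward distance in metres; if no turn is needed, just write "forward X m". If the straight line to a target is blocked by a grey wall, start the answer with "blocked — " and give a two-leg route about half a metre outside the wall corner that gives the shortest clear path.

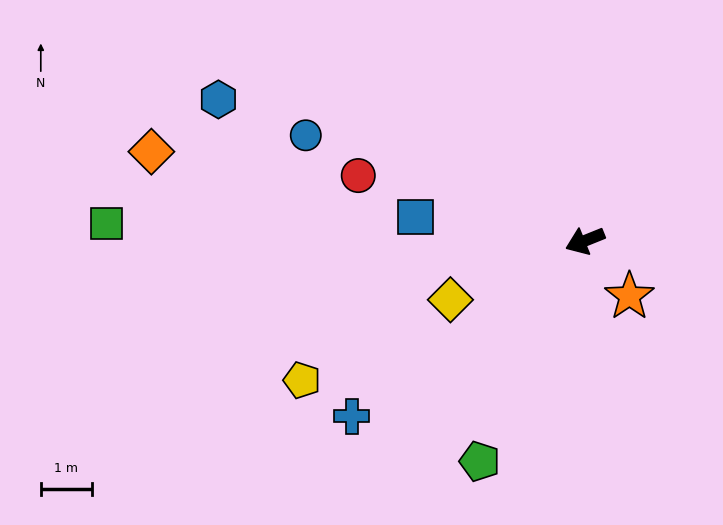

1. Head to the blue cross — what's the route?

turn left 15°, forward 5.7 m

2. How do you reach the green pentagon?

turn left 43°, forward 4.8 m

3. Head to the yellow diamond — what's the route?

forward 2.9 m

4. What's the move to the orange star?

turn left 107°, forward 1.4 m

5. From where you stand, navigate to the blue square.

turn right 30°, forward 3.3 m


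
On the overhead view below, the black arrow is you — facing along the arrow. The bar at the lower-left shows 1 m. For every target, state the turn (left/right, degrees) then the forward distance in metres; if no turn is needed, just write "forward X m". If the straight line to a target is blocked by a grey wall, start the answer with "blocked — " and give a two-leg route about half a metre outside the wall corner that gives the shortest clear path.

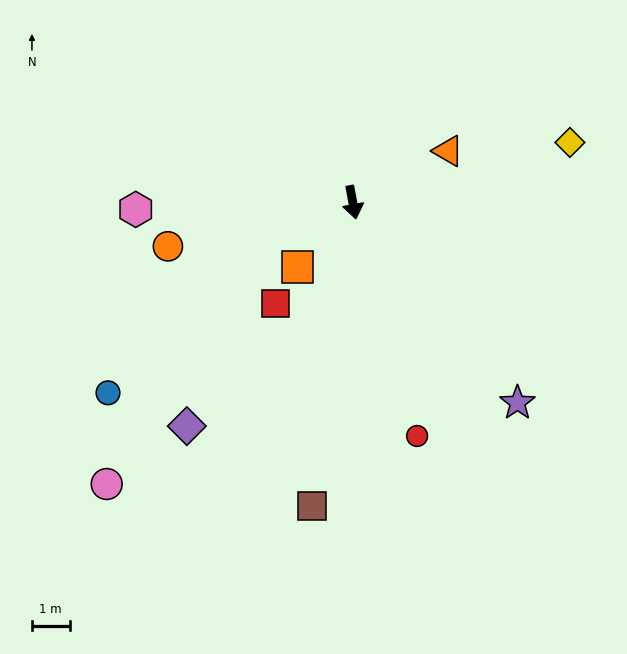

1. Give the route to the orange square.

turn right 51°, forward 2.3 m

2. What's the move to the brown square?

turn right 18°, forward 8.1 m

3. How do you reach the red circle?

turn left 5°, forward 6.4 m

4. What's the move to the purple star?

turn left 29°, forward 6.9 m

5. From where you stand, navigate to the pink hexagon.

turn right 99°, forward 5.8 m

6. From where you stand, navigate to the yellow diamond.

turn left 95°, forward 6.0 m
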